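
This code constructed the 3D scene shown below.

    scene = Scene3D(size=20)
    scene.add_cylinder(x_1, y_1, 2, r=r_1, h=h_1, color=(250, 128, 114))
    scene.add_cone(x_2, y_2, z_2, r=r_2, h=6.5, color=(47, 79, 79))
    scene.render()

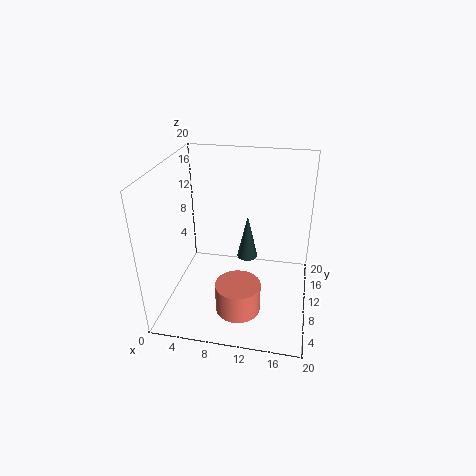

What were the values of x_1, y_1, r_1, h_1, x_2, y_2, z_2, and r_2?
x_1 = 11
y_1 = 5
r_1 = 3
h_1 = 4
x_2 = 11
y_2 = 12
z_2 = 6
r_2 = 1.5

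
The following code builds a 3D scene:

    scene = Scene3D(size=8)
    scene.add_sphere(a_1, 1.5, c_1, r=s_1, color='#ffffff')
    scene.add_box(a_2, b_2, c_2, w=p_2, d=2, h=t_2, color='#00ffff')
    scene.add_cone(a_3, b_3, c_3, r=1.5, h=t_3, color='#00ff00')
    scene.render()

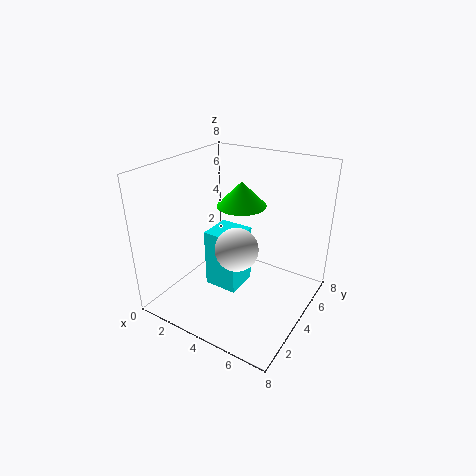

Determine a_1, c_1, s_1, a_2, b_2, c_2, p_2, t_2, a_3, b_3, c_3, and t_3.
a_1 = 5.5; c_1 = 5; s_1 = 1; a_2 = 2; b_2 = 3.5; c_2 = 0.5; p_2 = 2; t_2 = 3.5; a_3 = 3; b_3 = 6; c_3 = 5; t_3 = 1.5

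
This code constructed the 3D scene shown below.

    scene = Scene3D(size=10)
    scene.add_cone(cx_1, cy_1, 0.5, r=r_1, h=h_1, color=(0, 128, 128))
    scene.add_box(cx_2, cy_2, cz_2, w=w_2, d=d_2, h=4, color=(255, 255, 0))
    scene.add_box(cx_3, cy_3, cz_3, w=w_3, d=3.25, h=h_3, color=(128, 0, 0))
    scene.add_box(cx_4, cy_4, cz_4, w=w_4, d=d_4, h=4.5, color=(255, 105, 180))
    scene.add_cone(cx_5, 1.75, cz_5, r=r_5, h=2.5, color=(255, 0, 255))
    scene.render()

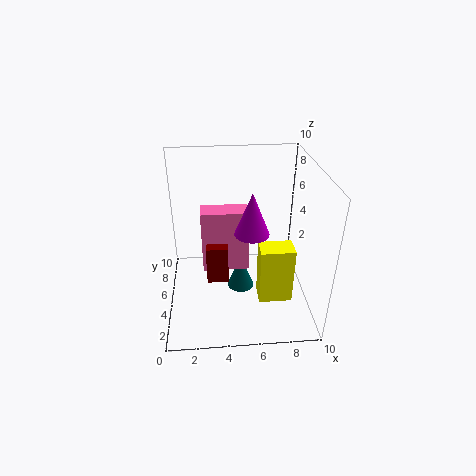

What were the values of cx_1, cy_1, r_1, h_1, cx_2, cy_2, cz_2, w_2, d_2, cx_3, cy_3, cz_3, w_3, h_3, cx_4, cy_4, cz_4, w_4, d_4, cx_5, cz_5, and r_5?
cx_1 = 5.25
cy_1 = 5.5
r_1 = 1
h_1 = 2.5
cx_2 = 6.25
cy_2 = 2.5
cz_2 = 1.25
w_2 = 2.25
d_2 = 1.5
cx_3 = 2.75
cy_3 = 4
cz_3 = 2
w_3 = 1.5
h_3 = 2.75
cx_4 = 2.5
cy_4 = 4.75
cz_4 = 2.5
w_4 = 3.25
d_4 = 1.5
cx_5 = 5.5
cz_5 = 7.25
r_5 = 1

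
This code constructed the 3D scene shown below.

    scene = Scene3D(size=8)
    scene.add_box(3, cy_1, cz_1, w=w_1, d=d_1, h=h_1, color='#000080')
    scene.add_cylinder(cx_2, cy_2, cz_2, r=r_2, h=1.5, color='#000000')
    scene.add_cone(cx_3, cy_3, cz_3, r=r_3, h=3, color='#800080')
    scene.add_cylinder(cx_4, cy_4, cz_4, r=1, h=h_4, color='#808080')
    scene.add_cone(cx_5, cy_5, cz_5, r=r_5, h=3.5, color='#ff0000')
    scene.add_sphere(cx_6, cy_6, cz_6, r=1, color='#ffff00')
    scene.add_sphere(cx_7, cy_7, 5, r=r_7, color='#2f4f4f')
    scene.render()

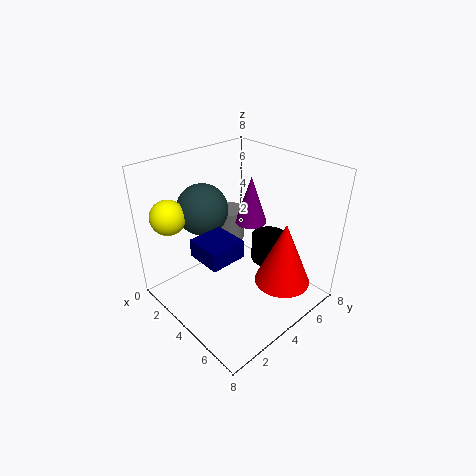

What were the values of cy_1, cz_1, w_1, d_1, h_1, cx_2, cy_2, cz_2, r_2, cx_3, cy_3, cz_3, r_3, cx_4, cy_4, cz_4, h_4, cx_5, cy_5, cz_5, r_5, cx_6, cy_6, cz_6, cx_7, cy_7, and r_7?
cy_1 = 1.5, cz_1 = 3.5, w_1 = 2, d_1 = 2, h_1 = 1, cx_2 = 5, cy_2 = 5.5, cz_2 = 2.5, r_2 = 1, cx_3 = 2.5, cy_3 = 6.5, cz_3 = 3.5, r_3 = 1, cx_4 = 1, cy_4 = 6, cz_4 = 2, h_4 = 2, cx_5 = 6.5, cy_5 = 5, cz_5 = 2, r_5 = 1.5, cx_6 = 1, cy_6 = 1.5, cz_6 = 5, cx_7 = 1.5, cy_7 = 3.5, r_7 = 1.5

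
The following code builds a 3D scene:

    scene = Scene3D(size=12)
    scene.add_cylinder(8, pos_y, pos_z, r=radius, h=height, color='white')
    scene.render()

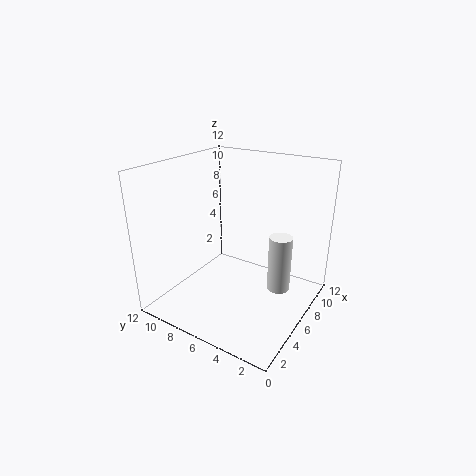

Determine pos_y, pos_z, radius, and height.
pos_y = 3, pos_z = 1, radius = 1, height = 5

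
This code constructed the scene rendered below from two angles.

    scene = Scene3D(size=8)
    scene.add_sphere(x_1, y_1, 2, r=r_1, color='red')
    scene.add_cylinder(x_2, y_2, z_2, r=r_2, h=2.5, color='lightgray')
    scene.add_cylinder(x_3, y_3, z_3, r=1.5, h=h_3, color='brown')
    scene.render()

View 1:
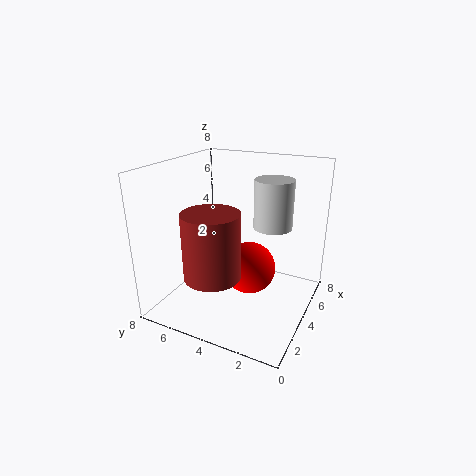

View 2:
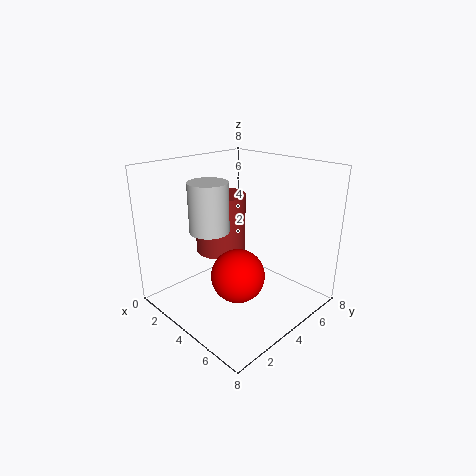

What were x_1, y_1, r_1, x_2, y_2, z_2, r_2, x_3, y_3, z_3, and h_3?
x_1 = 4.5, y_1 = 3.5, r_1 = 1.5, x_2 = 4, y_2 = 2, z_2 = 5, r_2 = 1, x_3 = 2, y_3 = 4.5, z_3 = 2.5, h_3 = 3.5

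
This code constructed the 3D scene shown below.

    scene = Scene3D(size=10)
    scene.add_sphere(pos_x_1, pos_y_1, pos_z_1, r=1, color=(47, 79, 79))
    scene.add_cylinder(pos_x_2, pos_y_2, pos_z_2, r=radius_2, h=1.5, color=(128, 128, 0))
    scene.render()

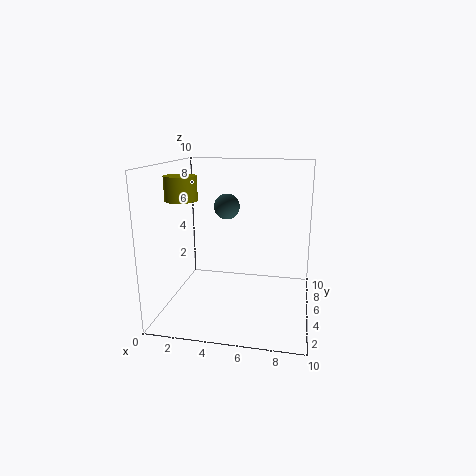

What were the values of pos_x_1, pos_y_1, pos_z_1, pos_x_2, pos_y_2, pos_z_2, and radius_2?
pos_x_1 = 3.5, pos_y_1 = 8, pos_z_1 = 6.5, pos_x_2 = 2, pos_y_2 = 2.5, pos_z_2 = 8, radius_2 = 1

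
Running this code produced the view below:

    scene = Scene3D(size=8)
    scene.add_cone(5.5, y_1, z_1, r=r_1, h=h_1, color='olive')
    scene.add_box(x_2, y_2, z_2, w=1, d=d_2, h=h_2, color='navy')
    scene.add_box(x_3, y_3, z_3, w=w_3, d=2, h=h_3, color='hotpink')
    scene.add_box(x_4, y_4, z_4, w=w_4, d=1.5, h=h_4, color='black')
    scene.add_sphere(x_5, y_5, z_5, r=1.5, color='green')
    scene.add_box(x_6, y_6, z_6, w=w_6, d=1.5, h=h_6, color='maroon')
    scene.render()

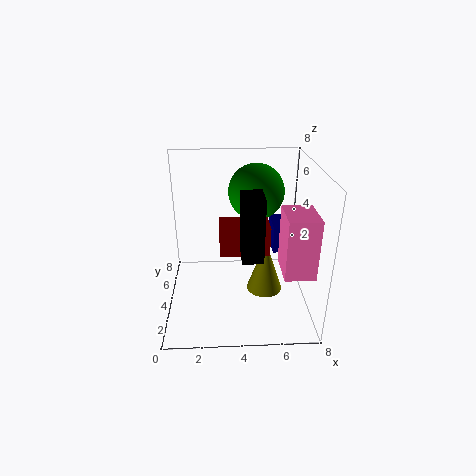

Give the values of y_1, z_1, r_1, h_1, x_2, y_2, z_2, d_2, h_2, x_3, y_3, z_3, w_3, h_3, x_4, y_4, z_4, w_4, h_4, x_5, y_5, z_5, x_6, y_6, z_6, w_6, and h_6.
y_1 = 3.5
z_1 = 1
r_1 = 1
h_1 = 3
x_2 = 6
y_2 = 4
z_2 = 3
d_2 = 2
h_2 = 1.5
x_3 = 6
y_3 = 0.5
z_3 = 3.5
w_3 = 1.5
h_3 = 3
x_4 = 4
y_4 = 0.5
z_4 = 4.5
w_4 = 1
h_4 = 3
x_5 = 5
y_5 = 4.5
z_5 = 6.5
x_6 = 3
y_6 = 2
z_6 = 4
w_6 = 2.5
h_6 = 1.5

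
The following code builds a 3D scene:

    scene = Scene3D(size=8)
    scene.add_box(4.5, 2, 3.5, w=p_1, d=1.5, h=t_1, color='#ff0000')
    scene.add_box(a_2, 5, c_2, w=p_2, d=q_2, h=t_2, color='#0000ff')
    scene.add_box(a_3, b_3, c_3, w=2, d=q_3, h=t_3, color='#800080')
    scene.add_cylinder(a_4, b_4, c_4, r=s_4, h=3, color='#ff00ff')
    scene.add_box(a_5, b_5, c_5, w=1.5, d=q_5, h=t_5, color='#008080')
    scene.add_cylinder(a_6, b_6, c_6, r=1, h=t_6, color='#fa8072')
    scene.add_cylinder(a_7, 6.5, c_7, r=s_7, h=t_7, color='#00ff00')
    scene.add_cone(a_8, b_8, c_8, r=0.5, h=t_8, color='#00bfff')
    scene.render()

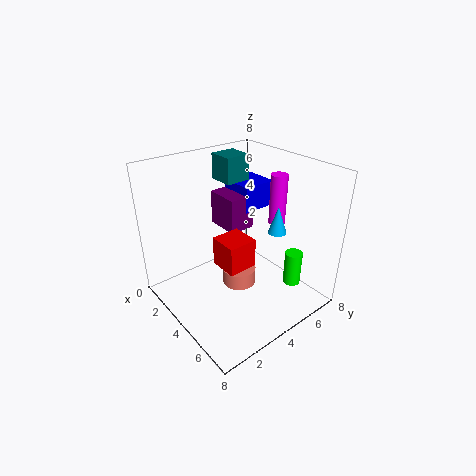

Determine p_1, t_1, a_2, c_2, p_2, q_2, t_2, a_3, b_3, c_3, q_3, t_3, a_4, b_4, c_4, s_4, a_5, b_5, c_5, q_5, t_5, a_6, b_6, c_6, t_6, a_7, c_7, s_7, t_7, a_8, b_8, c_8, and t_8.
p_1 = 1.5; t_1 = 1.5; a_2 = 1.5; c_2 = 5; p_2 = 2; q_2 = 2; t_2 = 1.5; a_3 = 1.5; b_3 = 4; c_3 = 4; q_3 = 1.5; t_3 = 2; a_4 = 4; b_4 = 7; c_4 = 4; s_4 = 0.5; a_5 = 1; b_5 = 4.5; c_5 = 6.5; q_5 = 1.5; t_5 = 1.5; a_6 = 3.5; b_6 = 4.5; c_6 = 0.5; t_6 = 1; a_7 = 6; c_7 = 1; s_7 = 0.5; t_7 = 2; a_8 = 5.5; b_8 = 5.5; c_8 = 4.5; t_8 = 1.5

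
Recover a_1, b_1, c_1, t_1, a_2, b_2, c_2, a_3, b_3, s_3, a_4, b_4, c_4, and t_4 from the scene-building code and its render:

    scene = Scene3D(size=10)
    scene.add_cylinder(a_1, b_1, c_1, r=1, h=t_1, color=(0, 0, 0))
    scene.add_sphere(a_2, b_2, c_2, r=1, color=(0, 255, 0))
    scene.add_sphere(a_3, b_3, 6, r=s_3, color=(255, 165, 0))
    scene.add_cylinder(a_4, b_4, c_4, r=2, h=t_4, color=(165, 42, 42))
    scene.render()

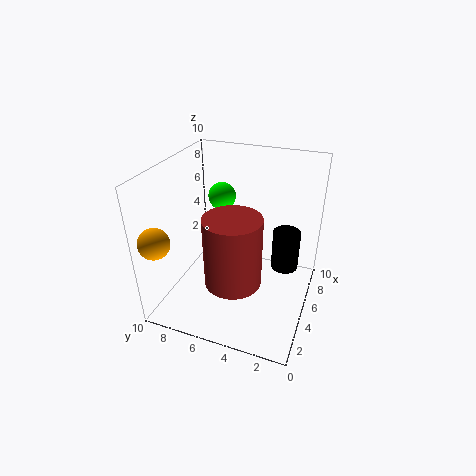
a_1 = 7
b_1 = 2
c_1 = 2
t_1 = 3
a_2 = 7
b_2 = 7
c_2 = 7
a_3 = 1
b_3 = 9
s_3 = 1
a_4 = 4
b_4 = 5
c_4 = 2
t_4 = 5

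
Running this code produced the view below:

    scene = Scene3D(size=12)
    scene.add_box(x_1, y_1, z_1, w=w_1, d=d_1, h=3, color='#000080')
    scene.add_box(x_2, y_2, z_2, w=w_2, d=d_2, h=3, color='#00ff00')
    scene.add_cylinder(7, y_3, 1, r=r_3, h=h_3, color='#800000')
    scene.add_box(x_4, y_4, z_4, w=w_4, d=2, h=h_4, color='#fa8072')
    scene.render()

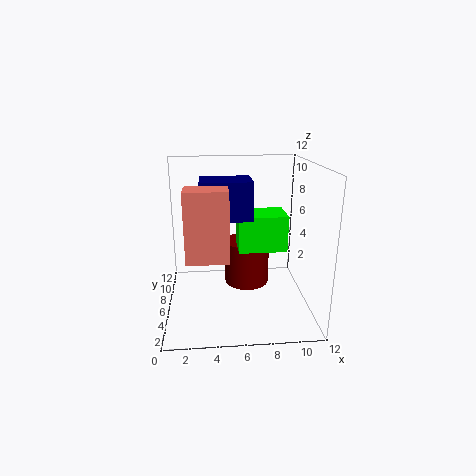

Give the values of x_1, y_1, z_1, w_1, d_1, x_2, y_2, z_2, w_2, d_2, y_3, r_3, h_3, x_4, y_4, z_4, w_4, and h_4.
x_1 = 3; y_1 = 4; z_1 = 8; w_1 = 4; d_1 = 3; x_2 = 6; y_2 = 5; z_2 = 5; w_2 = 4; d_2 = 3; y_3 = 8; r_3 = 2; h_3 = 4; x_4 = 2; y_4 = 1; z_4 = 6; w_4 = 3; h_4 = 5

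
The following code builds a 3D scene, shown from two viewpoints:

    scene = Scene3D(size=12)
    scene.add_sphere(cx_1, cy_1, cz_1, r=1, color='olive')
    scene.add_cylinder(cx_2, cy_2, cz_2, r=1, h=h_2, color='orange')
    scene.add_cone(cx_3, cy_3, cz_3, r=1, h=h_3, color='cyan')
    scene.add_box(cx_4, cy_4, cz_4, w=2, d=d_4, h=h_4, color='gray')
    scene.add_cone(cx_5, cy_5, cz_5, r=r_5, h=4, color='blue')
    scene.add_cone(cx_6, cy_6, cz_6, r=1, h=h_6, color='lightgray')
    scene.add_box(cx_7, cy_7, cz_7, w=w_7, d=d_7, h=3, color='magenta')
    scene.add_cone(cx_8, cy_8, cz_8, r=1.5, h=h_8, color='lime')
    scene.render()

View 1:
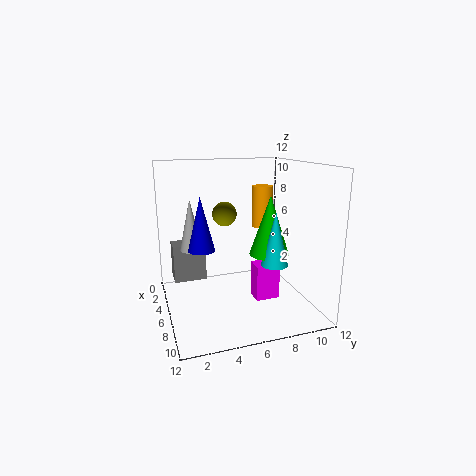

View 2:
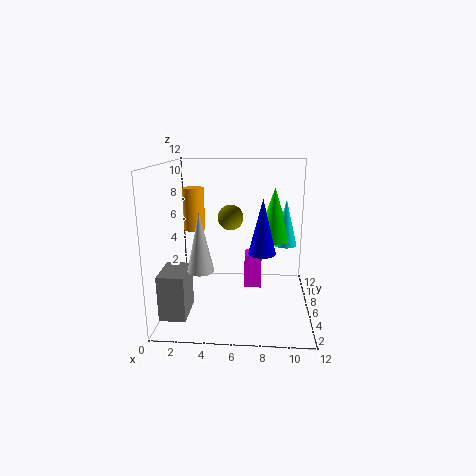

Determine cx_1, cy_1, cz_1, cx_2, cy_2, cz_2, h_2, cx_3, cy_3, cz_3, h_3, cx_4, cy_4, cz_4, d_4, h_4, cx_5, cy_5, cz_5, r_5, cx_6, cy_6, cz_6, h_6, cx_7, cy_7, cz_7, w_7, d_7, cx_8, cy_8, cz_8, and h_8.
cx_1 = 5.5, cy_1 = 5, cz_1 = 8, cx_2 = 1.5, cy_2 = 10, cz_2 = 5.5, h_2 = 4, cx_3 = 10, cy_3 = 7.5, cz_3 = 5, h_3 = 4, cx_4 = 0.5, cy_4 = 1, cz_4 = 1, d_4 = 3, h_4 = 3.5, cx_5 = 8, cy_5 = 2.5, cz_5 = 6, r_5 = 1, cx_6 = 3.5, cy_6 = 2.5, cz_6 = 4.5, h_6 = 4.5, cx_7 = 6.5, cy_7 = 7, cz_7 = 1, w_7 = 1.5, d_7 = 2, cx_8 = 9, cy_8 = 7.5, cz_8 = 5.5, h_8 = 4.5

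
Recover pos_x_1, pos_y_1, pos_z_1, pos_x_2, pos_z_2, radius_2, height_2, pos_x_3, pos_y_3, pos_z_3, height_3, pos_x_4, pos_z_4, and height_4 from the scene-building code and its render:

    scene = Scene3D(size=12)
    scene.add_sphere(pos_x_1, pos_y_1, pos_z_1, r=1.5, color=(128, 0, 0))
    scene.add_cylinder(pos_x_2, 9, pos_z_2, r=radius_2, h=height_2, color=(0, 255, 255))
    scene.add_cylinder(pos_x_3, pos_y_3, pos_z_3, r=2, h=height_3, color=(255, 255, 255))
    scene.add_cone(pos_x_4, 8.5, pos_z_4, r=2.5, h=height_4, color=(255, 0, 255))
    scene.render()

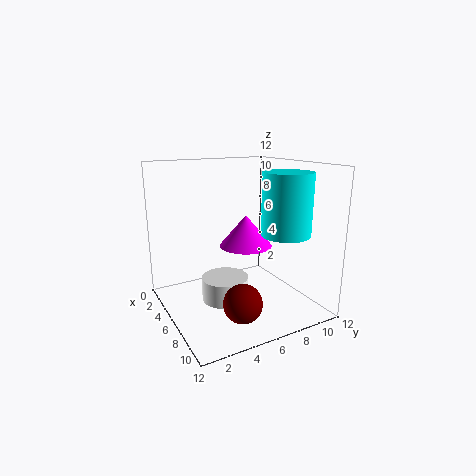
pos_x_1 = 9.5
pos_y_1 = 4.5
pos_z_1 = 2
pos_x_2 = 8.5
pos_z_2 = 6.5
radius_2 = 2
height_2 = 5
pos_x_3 = 5.5
pos_y_3 = 5
pos_z_3 = 0.5
height_3 = 2
pos_x_4 = 3
pos_z_4 = 4
height_4 = 3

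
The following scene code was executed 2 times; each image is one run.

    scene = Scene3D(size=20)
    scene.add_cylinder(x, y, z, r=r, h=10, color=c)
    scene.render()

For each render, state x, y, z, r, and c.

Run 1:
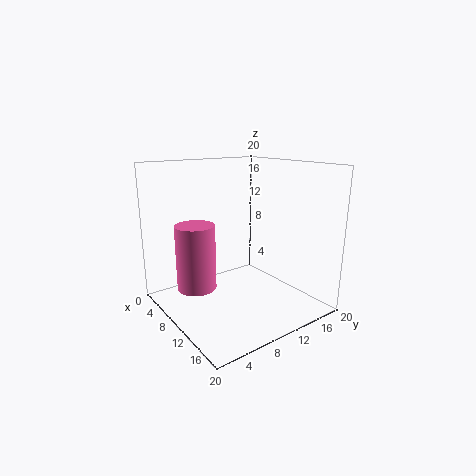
x = 4
y = 6.5
z = 1
r = 3
c = 'hotpink'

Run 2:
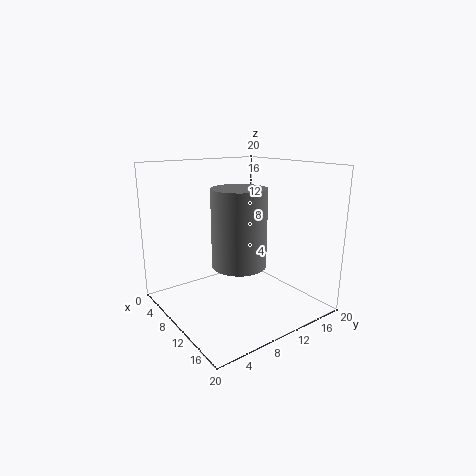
x = 13
y = 8
z = 7.5
r = 3.5
c = 'gray'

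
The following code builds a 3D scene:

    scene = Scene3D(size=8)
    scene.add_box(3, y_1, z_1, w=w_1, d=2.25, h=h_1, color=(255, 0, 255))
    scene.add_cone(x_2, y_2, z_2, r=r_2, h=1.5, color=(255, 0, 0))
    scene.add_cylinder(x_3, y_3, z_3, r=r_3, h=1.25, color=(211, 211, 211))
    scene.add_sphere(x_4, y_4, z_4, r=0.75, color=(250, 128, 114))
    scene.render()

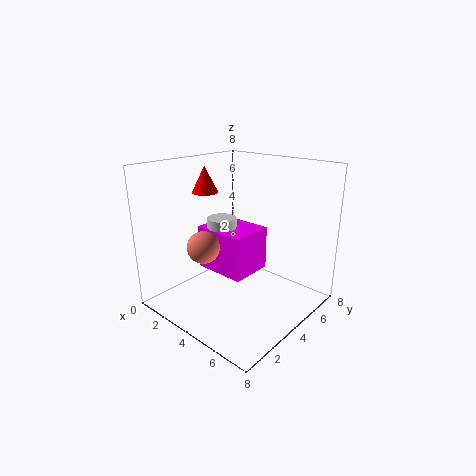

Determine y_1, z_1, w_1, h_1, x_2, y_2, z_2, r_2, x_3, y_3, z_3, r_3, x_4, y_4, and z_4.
y_1 = 2, z_1 = 2.75, w_1 = 2.75, h_1 = 2.25, x_2 = 1.75, y_2 = 3.75, z_2 = 6.25, r_2 = 0.75, x_3 = 4, y_3 = 2.75, z_3 = 4.25, r_3 = 0.75, x_4 = 4.75, y_4 = 0.75, z_4 = 4.75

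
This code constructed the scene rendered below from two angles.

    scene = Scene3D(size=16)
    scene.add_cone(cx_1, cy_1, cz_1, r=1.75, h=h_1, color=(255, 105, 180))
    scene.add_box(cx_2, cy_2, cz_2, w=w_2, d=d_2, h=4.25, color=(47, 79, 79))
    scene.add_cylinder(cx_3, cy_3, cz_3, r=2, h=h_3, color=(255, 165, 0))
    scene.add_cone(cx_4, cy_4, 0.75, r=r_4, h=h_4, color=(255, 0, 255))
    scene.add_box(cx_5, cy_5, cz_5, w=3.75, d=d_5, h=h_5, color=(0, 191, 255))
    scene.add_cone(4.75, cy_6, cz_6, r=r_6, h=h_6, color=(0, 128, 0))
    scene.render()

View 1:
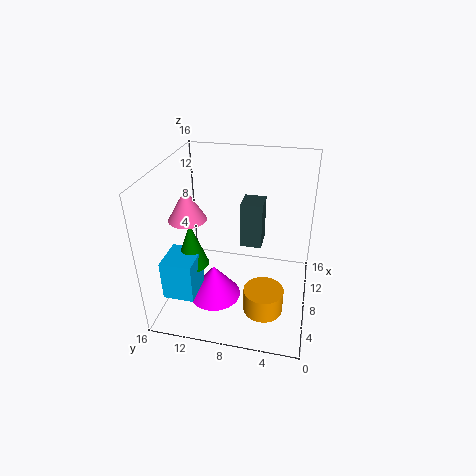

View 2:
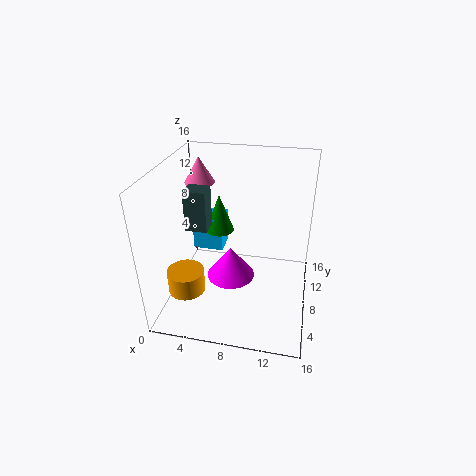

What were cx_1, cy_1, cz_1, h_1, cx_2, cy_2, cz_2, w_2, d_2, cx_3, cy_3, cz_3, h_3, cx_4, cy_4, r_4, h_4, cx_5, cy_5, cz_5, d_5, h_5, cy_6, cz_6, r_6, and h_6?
cx_1 = 2.75; cy_1 = 11.5; cz_1 = 12.75; h_1 = 3; cx_2 = 3.25; cy_2 = 4.75; cz_2 = 10.25; w_2 = 2.25; d_2 = 2; cx_3 = 3; cy_3 = 4.25; cz_3 = 3; h_3 = 2.5; cx_4 = 6.5; cy_4 = 10.5; r_4 = 3; h_4 = 4; cx_5 = 1.5; cy_5 = 11.25; cz_5 = 3.75; d_5 = 3.25; h_5 = 4.25; cy_6 = 12.25; cz_6 = 6.25; r_6 = 1.75; h_6 = 4.75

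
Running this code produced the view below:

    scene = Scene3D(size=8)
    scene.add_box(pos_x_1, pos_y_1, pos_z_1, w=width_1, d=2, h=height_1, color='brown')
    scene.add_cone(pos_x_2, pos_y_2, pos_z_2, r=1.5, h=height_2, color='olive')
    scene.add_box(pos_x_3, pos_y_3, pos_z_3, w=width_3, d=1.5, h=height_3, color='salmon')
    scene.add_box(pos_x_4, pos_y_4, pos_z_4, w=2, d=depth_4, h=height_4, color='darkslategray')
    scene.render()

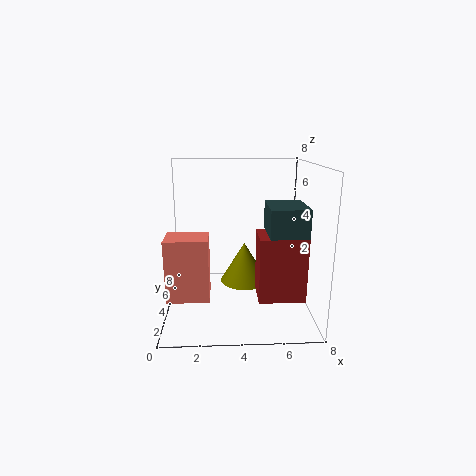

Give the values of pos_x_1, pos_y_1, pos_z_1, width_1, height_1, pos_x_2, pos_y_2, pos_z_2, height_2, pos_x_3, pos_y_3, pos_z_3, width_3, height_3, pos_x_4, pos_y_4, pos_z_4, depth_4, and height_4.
pos_x_1 = 5, pos_y_1 = 2, pos_z_1 = 1, width_1 = 2.5, height_1 = 3.5, pos_x_2 = 4.5, pos_y_2 = 6, pos_z_2 = 0.5, height_2 = 2.5, pos_x_3 = 0.5, pos_y_3 = 0.5, pos_z_3 = 2, width_3 = 2, height_3 = 3, pos_x_4 = 5.5, pos_y_4 = 2, pos_z_4 = 4.5, depth_4 = 2.5, height_4 = 1.5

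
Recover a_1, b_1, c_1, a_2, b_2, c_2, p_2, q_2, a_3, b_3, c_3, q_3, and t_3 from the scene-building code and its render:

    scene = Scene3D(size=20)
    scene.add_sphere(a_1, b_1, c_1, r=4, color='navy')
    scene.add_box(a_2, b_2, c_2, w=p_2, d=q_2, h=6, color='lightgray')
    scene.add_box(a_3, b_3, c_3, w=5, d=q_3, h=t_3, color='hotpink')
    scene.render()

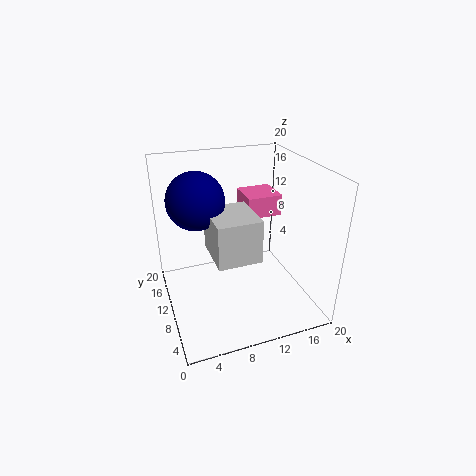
a_1 = 5, b_1 = 13, c_1 = 15, a_2 = 6, b_2 = 6, c_2 = 8, p_2 = 6, q_2 = 7, a_3 = 12, b_3 = 11, c_3 = 12, q_3 = 5, t_3 = 3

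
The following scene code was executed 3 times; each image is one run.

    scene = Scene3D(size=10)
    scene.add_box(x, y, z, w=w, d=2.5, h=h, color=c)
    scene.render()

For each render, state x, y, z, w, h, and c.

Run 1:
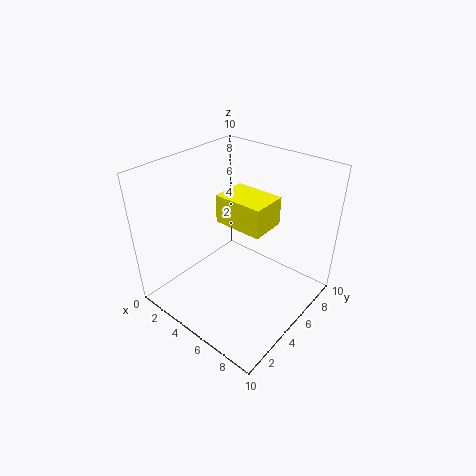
x = 3.5
y = 4.5
z = 6
w = 3.5
h = 2
c = 'yellow'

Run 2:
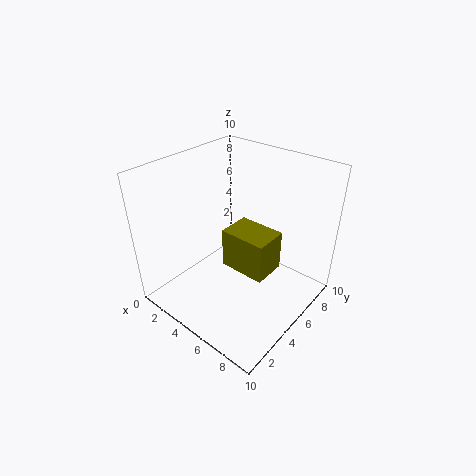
x = 3.5
y = 5
z = 2
w = 3.5
h = 3
c = 'olive'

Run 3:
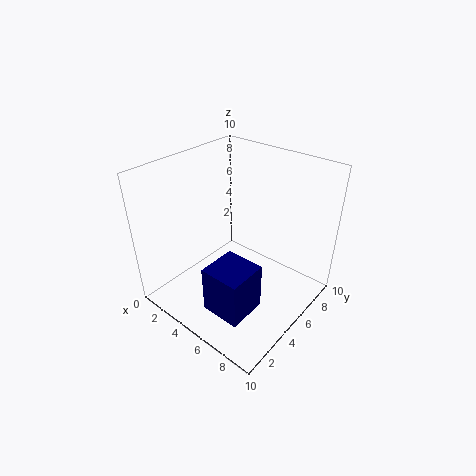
x = 6
y = 0.5
z = 2.5
w = 2.5
h = 3
c = 'navy'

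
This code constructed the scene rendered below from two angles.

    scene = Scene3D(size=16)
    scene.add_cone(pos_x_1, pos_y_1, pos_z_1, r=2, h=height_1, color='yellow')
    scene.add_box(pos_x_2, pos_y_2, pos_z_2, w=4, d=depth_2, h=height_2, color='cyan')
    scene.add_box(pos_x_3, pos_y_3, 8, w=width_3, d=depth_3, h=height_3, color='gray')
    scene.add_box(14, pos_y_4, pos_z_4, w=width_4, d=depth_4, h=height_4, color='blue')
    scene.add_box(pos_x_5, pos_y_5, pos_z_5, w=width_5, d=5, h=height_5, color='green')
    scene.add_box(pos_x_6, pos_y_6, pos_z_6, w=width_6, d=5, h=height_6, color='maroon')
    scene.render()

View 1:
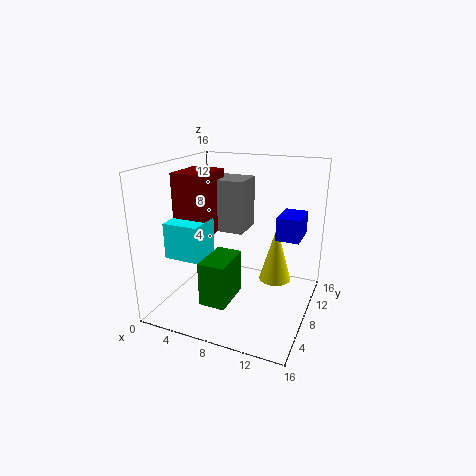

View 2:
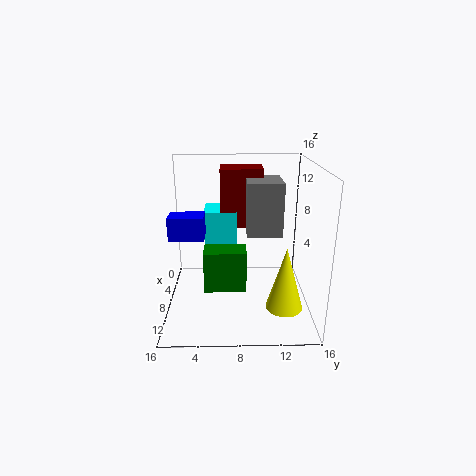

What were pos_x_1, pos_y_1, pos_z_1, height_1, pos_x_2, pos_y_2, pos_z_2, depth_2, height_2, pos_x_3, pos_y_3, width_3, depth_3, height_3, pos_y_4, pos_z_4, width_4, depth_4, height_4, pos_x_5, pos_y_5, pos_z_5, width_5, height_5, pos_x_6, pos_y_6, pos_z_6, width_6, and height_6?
pos_x_1 = 11; pos_y_1 = 13; pos_z_1 = 1; height_1 = 7; pos_x_2 = 1; pos_y_2 = 4; pos_z_2 = 6; depth_2 = 4; height_2 = 4; pos_x_3 = 3; pos_y_3 = 9; width_3 = 5; depth_3 = 4; height_3 = 6; pos_y_4 = 2; pos_z_4 = 11; width_4 = 2; depth_4 = 3; height_4 = 2; pos_x_5 = 5; pos_y_5 = 4; pos_z_5 = 1; width_5 = 3; height_5 = 5; pos_x_6 = 1; pos_y_6 = 6; pos_z_6 = 8; width_6 = 4; height_6 = 7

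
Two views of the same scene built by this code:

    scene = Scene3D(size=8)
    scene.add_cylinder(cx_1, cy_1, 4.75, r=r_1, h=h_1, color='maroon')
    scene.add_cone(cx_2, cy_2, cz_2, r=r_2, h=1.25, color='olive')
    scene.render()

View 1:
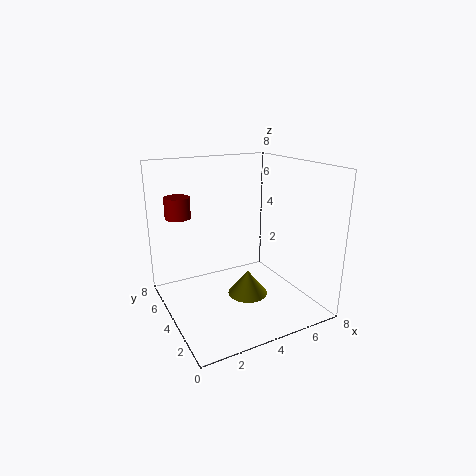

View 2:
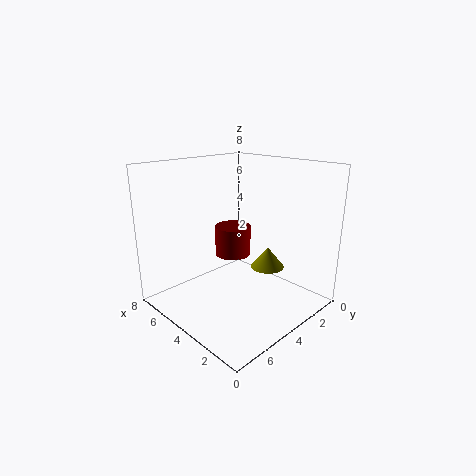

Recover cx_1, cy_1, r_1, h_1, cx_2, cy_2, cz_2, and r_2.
cx_1 = 1.5, cy_1 = 6.75, r_1 = 0.75, h_1 = 1.25, cx_2 = 3.5, cy_2 = 2, cz_2 = 1.75, r_2 = 1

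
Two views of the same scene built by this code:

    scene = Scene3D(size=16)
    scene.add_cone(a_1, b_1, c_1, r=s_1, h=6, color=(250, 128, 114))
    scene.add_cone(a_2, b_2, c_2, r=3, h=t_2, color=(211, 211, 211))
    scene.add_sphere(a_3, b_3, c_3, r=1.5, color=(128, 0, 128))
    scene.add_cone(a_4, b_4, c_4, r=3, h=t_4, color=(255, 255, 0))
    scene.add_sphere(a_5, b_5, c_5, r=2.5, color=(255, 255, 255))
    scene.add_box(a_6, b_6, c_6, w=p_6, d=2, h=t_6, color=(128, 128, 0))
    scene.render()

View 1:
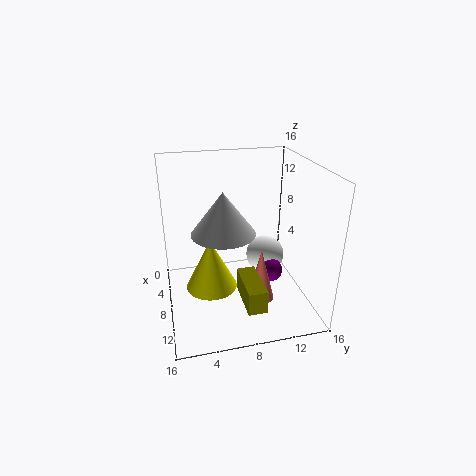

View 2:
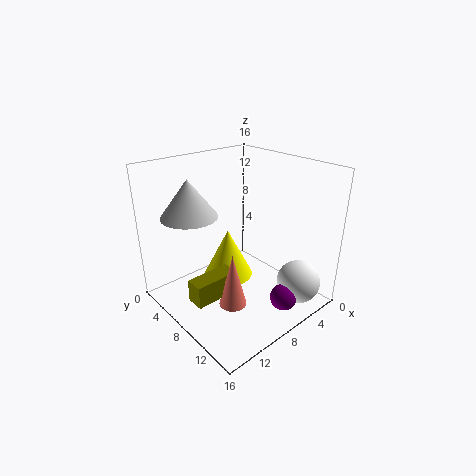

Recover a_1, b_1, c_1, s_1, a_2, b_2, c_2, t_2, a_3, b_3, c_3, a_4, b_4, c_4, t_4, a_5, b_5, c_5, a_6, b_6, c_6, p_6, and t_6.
a_1 = 10.5, b_1 = 10, c_1 = 1.5, s_1 = 1.5, a_2 = 12.5, b_2 = 5.5, c_2 = 11, t_2 = 4, a_3 = 5.5, b_3 = 13, c_3 = 1.5, a_4 = 7, b_4 = 5, c_4 = 1.5, t_4 = 6, a_5 = 3, b_5 = 13, c_5 = 2.5, a_6 = 9.5, b_6 = 7.5, c_6 = 2.5, p_6 = 5, t_6 = 2.5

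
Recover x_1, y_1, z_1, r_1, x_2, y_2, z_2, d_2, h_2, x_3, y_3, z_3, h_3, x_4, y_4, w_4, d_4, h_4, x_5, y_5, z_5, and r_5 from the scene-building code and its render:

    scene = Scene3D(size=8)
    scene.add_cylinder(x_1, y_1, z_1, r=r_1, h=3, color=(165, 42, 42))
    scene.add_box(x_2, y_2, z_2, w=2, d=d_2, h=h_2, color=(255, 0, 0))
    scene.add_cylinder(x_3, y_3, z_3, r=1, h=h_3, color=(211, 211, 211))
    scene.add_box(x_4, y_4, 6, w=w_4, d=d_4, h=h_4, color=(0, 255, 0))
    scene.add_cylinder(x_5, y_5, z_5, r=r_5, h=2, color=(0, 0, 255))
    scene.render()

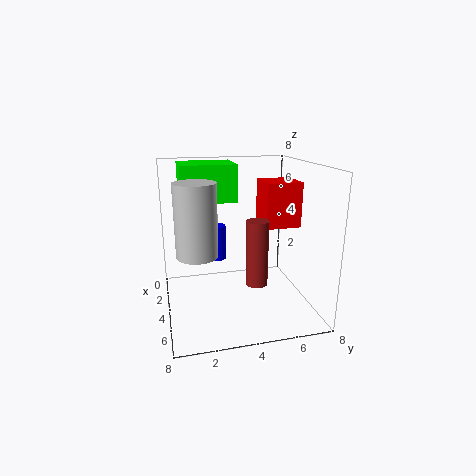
x_1 = 7.5, y_1 = 4, z_1 = 3, r_1 = 0.5, x_2 = 2.5, y_2 = 5.5, z_2 = 4.5, d_2 = 2, h_2 = 2.5, x_3 = 6, y_3 = 1.5, z_3 = 4, h_3 = 3.5, x_4 = 1.5, y_4 = 1, w_4 = 2.5, d_4 = 3, h_4 = 2, x_5 = 3, y_5 = 3, z_5 = 2.5, r_5 = 0.5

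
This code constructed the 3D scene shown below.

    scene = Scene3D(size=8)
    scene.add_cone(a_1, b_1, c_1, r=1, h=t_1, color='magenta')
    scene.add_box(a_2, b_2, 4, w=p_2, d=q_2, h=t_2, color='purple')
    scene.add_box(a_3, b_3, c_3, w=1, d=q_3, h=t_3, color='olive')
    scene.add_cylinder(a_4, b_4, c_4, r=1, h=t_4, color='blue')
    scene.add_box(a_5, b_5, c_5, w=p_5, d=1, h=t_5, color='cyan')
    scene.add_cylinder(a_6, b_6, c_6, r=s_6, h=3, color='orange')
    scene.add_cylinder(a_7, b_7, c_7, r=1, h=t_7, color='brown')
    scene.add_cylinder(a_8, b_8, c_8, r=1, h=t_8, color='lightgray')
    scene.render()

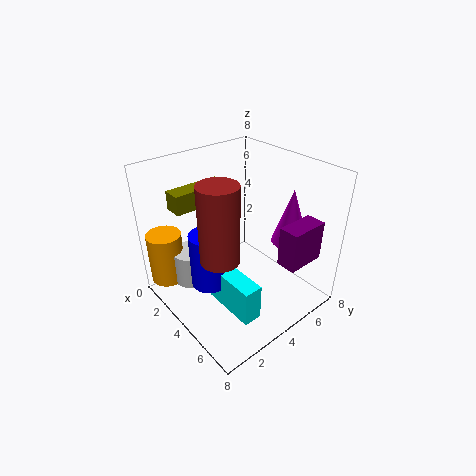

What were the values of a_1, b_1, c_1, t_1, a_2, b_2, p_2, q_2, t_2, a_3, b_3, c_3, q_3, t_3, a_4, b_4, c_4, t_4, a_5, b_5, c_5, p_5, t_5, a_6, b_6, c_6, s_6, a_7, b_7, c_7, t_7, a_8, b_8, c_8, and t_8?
a_1 = 6
b_1 = 6
c_1 = 4
t_1 = 3
a_2 = 7
b_2 = 4
p_2 = 1
q_2 = 2
t_2 = 2
a_3 = 2
b_3 = 1
c_3 = 6
q_3 = 3
t_3 = 1
a_4 = 4
b_4 = 2
c_4 = 2
t_4 = 3
a_5 = 4
b_5 = 2
c_5 = 1
p_5 = 3
t_5 = 2
a_6 = 1
b_6 = 1
c_6 = 1
s_6 = 1
a_7 = 5
b_7 = 2
c_7 = 4
t_7 = 4
a_8 = 2
b_8 = 2
c_8 = 1
t_8 = 2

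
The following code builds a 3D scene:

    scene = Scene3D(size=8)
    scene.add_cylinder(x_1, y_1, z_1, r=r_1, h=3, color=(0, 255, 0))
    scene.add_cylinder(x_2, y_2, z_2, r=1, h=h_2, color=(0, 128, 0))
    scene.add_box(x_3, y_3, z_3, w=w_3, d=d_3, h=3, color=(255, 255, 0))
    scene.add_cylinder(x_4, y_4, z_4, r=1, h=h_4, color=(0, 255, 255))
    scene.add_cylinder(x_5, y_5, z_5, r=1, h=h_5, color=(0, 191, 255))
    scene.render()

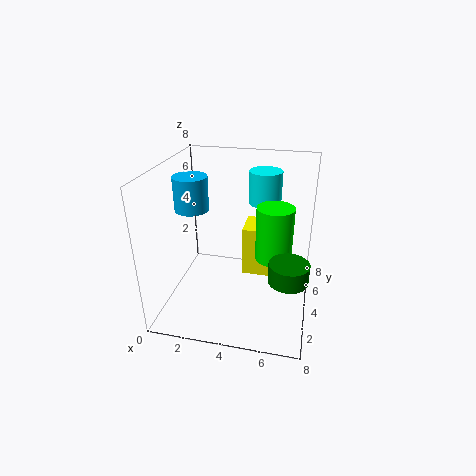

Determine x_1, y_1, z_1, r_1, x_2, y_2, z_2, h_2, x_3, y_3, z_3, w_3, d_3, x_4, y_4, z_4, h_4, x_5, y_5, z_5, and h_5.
x_1 = 6
y_1 = 4
z_1 = 3
r_1 = 1
x_2 = 7
y_2 = 2
z_2 = 3
h_2 = 1
x_3 = 4
y_3 = 5
z_3 = 1
w_3 = 2
d_3 = 2
x_4 = 5
y_4 = 7
z_4 = 5
h_4 = 2
x_5 = 1
y_5 = 5
z_5 = 5
h_5 = 2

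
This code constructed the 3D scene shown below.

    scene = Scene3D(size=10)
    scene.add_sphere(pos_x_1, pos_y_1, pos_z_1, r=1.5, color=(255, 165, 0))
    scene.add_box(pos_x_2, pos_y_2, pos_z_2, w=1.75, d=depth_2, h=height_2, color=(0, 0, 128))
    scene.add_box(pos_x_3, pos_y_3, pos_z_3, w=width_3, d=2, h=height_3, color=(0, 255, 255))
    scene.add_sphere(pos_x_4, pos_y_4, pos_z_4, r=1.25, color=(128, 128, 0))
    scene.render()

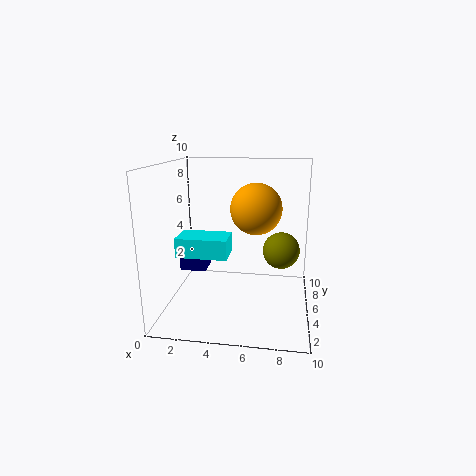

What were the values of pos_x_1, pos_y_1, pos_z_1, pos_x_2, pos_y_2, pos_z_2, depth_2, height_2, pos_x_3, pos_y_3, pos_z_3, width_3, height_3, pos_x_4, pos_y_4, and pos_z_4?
pos_x_1 = 6.5; pos_y_1 = 2.25; pos_z_1 = 7.75; pos_x_2 = 1.25; pos_y_2 = 3.5; pos_z_2 = 3; depth_2 = 1.5; height_2 = 1.5; pos_x_3 = 1.5; pos_y_3 = 2; pos_z_3 = 4.5; width_3 = 3.25; height_3 = 1.25; pos_x_4 = 8; pos_y_4 = 5; pos_z_4 = 4.25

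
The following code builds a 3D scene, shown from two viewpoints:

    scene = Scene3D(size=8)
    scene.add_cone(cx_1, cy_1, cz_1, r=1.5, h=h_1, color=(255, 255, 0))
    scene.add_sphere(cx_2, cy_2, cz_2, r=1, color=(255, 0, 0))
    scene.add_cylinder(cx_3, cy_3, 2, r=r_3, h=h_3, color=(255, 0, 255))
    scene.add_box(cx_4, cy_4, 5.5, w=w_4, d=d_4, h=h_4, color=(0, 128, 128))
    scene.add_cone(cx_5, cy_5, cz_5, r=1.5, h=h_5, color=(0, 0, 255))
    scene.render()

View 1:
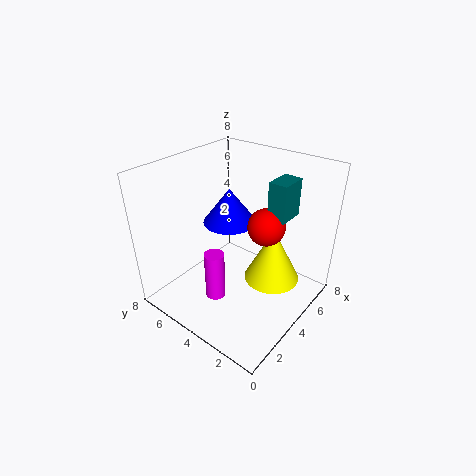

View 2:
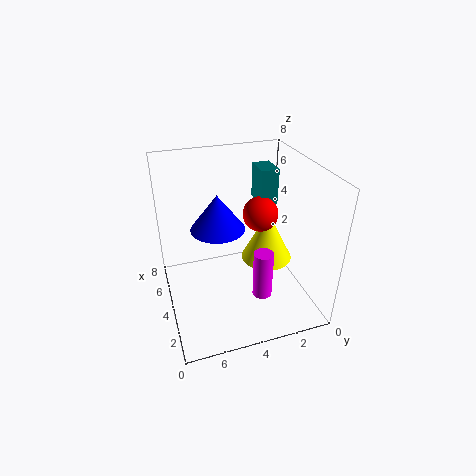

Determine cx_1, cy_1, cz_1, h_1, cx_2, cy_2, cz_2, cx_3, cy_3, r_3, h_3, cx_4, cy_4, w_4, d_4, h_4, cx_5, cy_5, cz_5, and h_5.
cx_1 = 4.5; cy_1 = 2; cz_1 = 2; h_1 = 3; cx_2 = 4.5; cy_2 = 2.5; cz_2 = 5; cx_3 = 1.5; cy_3 = 3.5; r_3 = 0.5; h_3 = 2.5; cx_4 = 4.5; cy_4 = 1.5; w_4 = 1.5; d_4 = 1; h_4 = 2; cx_5 = 4.5; cy_5 = 5; cz_5 = 4.5; h_5 = 2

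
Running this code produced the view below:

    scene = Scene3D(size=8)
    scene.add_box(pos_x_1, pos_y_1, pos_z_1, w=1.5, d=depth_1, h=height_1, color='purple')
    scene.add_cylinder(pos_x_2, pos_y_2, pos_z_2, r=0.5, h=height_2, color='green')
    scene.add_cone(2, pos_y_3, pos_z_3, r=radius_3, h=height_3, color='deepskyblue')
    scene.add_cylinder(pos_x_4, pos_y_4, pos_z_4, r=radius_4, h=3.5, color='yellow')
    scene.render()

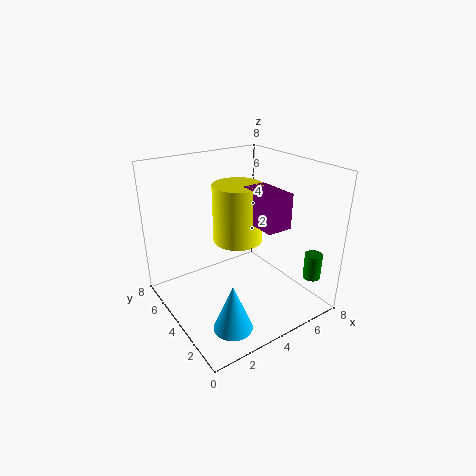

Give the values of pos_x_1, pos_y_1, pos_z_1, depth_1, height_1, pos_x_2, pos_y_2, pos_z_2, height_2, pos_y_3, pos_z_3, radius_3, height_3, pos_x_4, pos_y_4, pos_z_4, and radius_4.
pos_x_1 = 5
pos_y_1 = 2.5
pos_z_1 = 4.5
depth_1 = 2.5
height_1 = 2
pos_x_2 = 7.5
pos_y_2 = 1.5
pos_z_2 = 1.5
height_2 = 1.5
pos_y_3 = 1.5
pos_z_3 = 0.5
radius_3 = 1
height_3 = 2.5
pos_x_4 = 5
pos_y_4 = 5.5
pos_z_4 = 3
radius_4 = 1.5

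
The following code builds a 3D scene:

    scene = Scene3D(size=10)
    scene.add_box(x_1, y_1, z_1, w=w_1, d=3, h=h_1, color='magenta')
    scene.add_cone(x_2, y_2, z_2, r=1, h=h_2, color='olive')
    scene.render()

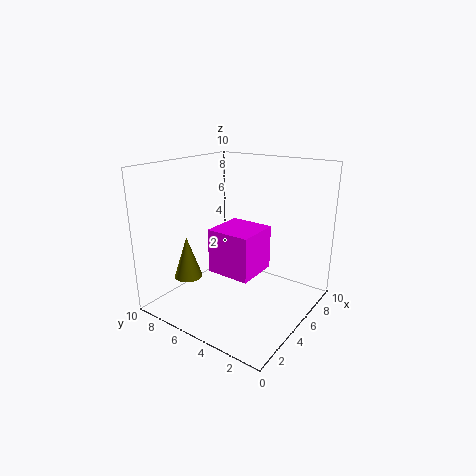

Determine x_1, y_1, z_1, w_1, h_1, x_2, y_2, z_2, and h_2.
x_1 = 3; y_1 = 3; z_1 = 3; w_1 = 3; h_1 = 3; x_2 = 3; y_2 = 8; z_2 = 2; h_2 = 3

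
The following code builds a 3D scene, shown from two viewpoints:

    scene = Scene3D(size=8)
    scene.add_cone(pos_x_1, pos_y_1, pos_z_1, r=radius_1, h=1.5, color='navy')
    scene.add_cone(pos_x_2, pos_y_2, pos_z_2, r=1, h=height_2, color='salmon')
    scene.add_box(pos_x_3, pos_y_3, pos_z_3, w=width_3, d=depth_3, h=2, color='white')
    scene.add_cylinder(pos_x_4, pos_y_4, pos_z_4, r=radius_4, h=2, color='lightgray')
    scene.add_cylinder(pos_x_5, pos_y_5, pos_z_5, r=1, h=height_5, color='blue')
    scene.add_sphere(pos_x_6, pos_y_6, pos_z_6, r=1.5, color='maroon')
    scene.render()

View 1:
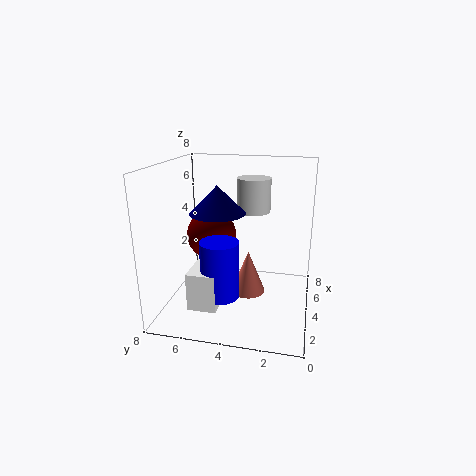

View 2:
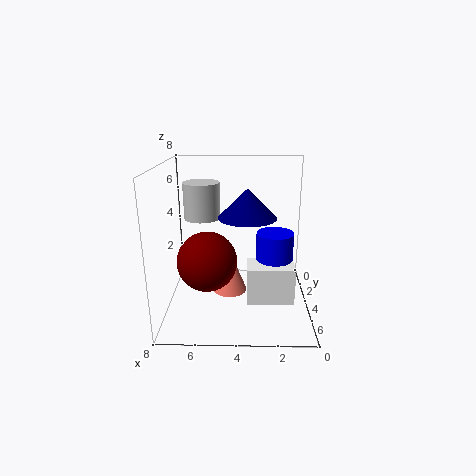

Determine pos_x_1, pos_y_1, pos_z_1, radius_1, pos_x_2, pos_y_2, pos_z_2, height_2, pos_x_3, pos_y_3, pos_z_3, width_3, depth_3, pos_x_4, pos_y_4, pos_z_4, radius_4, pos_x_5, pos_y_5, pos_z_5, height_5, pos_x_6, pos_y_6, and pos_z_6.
pos_x_1 = 3.5
pos_y_1 = 5
pos_z_1 = 5.5
radius_1 = 1.5
pos_x_2 = 4.5
pos_y_2 = 3.5
pos_z_2 = 0.5
height_2 = 2.5
pos_x_3 = 1
pos_y_3 = 4.5
pos_z_3 = 1
width_3 = 2.5
depth_3 = 1.5
pos_x_4 = 6
pos_y_4 = 3.5
pos_z_4 = 5
radius_4 = 1
pos_x_5 = 2
pos_y_5 = 4.5
pos_z_5 = 1.5
height_5 = 3
pos_x_6 = 5.5
pos_y_6 = 6
pos_z_6 = 3.5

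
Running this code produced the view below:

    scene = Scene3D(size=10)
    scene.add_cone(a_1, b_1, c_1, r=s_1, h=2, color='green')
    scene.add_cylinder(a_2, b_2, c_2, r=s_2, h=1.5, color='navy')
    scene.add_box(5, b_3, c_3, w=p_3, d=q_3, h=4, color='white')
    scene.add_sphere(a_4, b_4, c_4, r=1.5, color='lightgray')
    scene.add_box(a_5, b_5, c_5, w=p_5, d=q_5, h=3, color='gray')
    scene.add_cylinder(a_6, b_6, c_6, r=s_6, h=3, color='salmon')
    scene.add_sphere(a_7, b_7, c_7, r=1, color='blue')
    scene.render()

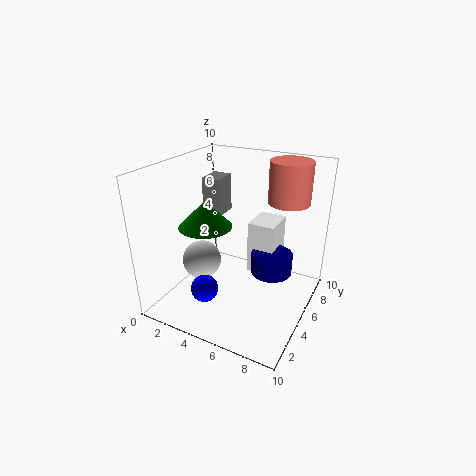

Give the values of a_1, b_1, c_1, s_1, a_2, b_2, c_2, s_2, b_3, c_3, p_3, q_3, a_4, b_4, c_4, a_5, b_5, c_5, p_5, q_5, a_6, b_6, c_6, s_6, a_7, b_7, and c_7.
a_1 = 2; b_1 = 5.5; c_1 = 5; s_1 = 2; a_2 = 7; b_2 = 6.5; c_2 = 2; s_2 = 1.5; b_3 = 6.5; c_3 = 1.5; p_3 = 2; q_3 = 2.5; a_4 = 1.5; b_4 = 5.5; c_4 = 2; a_5 = 0.5; b_5 = 7.5; c_5 = 5; p_5 = 1.5; q_5 = 2; a_6 = 7.5; b_6 = 8; c_6 = 7; s_6 = 1.5; a_7 = 3; b_7 = 3.5; c_7 = 1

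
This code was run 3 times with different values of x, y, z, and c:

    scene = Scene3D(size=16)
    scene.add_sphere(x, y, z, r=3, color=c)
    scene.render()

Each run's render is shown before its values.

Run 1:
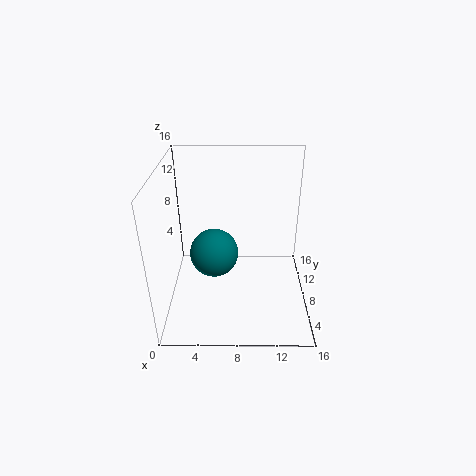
x = 5
y = 11
z = 4
c = 'teal'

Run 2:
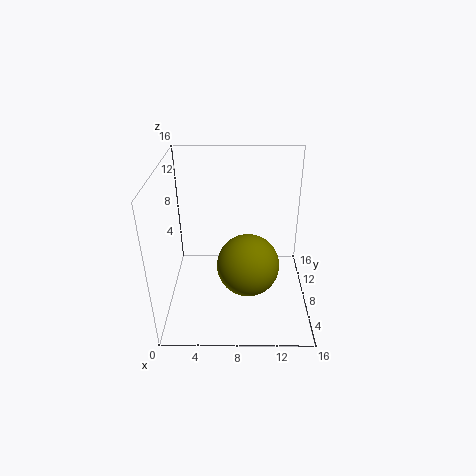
x = 9
y = 3
z = 8
c = 'olive'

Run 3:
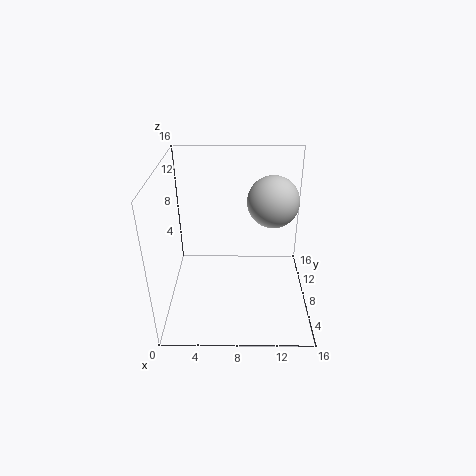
x = 12
y = 11
z = 11
c = 'lightgray'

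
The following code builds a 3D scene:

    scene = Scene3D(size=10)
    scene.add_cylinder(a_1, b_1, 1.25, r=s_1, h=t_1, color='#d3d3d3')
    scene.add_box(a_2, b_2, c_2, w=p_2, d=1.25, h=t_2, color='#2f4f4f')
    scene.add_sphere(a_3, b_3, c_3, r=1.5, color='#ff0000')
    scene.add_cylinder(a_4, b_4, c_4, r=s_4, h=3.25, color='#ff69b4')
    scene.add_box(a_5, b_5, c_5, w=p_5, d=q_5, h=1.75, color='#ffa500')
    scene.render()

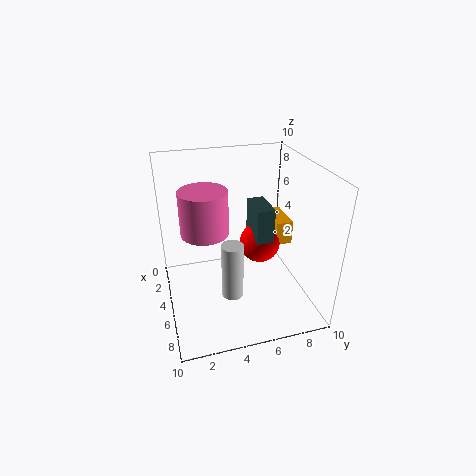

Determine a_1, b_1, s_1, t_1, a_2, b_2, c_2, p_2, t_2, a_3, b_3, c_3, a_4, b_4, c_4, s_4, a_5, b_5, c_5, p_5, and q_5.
a_1 = 6.25
b_1 = 4.25
s_1 = 0.75
t_1 = 4
a_2 = 3
b_2 = 6.25
c_2 = 4.5
p_2 = 2.5
t_2 = 2.5
a_3 = 4
b_3 = 7
c_3 = 3.75
a_4 = 3.25
b_4 = 3
c_4 = 4.75
s_4 = 1.75
a_5 = 2
b_5 = 8
c_5 = 3.75
p_5 = 2.75
q_5 = 1.25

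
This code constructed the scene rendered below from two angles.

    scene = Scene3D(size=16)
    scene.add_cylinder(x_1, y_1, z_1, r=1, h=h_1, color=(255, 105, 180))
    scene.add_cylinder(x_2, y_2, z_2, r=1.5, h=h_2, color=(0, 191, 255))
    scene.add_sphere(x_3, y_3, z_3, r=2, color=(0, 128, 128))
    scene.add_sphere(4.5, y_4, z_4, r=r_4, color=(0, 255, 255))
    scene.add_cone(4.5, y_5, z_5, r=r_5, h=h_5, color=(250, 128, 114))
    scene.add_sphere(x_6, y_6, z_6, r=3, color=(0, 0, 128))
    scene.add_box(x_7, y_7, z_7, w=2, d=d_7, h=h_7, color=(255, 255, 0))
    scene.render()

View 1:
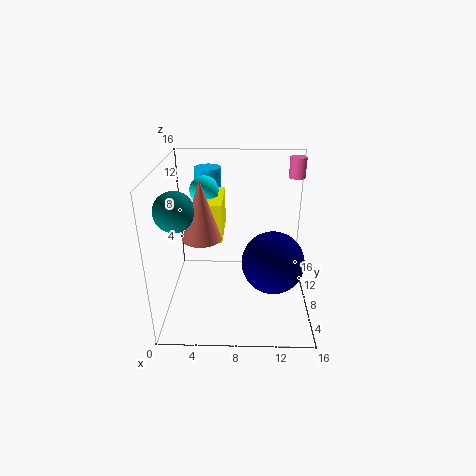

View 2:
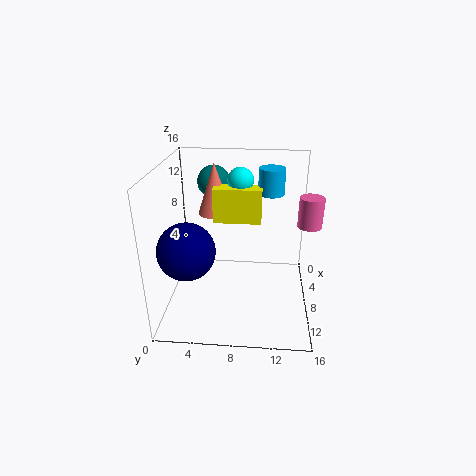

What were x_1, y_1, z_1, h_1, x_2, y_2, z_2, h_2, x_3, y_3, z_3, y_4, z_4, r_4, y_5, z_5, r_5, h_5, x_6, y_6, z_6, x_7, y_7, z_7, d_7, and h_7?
x_1 = 15; y_1 = 14.5; z_1 = 13; h_1 = 2.5; x_2 = 4.5; y_2 = 11.5; z_2 = 12; h_2 = 3; x_3 = 2; y_3 = 4.5; z_3 = 12.5; y_4 = 8; z_4 = 13.5; r_4 = 1.5; y_5 = 5; z_5 = 9.5; r_5 = 2; h_5 = 6; x_6 = 11.5; y_6 = 3; z_6 = 8; x_7 = 4.5; y_7 = 5; z_7 = 9; d_7 = 5.5; h_7 = 4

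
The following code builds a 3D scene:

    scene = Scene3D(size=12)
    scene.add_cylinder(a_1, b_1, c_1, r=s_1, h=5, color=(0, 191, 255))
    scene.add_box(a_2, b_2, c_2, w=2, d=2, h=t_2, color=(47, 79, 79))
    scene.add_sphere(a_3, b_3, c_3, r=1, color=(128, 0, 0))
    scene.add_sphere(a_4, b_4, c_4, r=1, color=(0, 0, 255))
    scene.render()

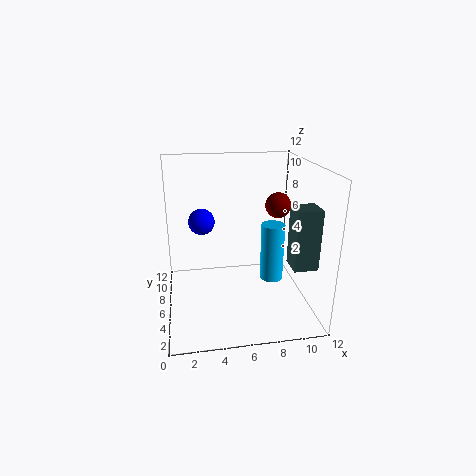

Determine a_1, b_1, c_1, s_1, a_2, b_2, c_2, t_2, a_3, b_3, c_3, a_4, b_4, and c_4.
a_1 = 9
b_1 = 6
c_1 = 2
s_1 = 1
a_2 = 10
b_2 = 3
c_2 = 4
t_2 = 5
a_3 = 9
b_3 = 5
c_3 = 9
a_4 = 3
b_4 = 5
c_4 = 8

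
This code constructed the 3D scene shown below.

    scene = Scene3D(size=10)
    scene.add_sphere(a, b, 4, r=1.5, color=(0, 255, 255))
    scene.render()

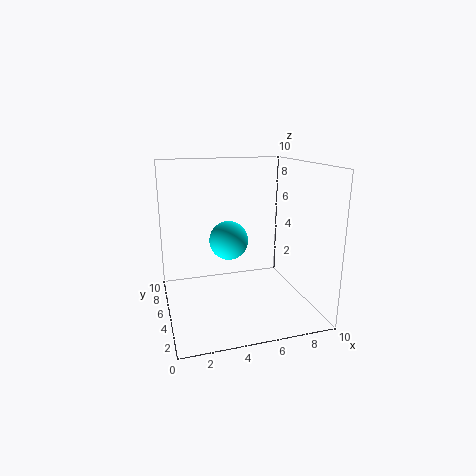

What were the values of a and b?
a = 5; b = 7.5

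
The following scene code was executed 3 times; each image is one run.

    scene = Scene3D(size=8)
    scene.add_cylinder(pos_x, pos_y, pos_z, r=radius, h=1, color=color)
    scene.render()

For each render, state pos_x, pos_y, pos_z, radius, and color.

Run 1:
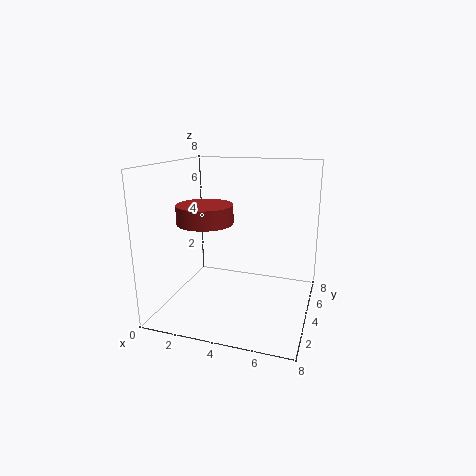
pos_x = 2.5; pos_y = 3; pos_z = 5; radius = 1.5; color = 'brown'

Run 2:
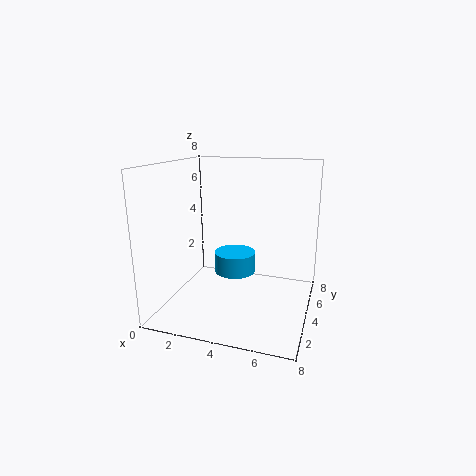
pos_x = 4.5; pos_y = 2; pos_z = 3; radius = 1; color = 'deepskyblue'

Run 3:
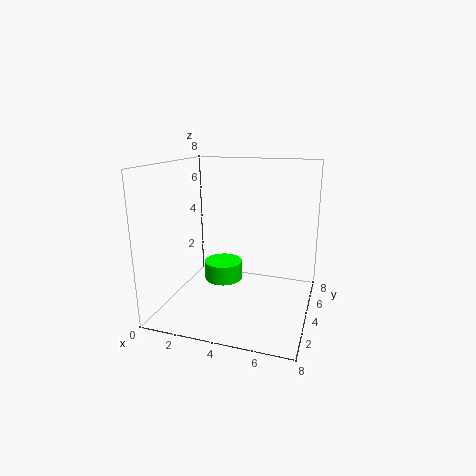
pos_x = 3.5; pos_y = 3; pos_z = 2; radius = 1; color = 'lime'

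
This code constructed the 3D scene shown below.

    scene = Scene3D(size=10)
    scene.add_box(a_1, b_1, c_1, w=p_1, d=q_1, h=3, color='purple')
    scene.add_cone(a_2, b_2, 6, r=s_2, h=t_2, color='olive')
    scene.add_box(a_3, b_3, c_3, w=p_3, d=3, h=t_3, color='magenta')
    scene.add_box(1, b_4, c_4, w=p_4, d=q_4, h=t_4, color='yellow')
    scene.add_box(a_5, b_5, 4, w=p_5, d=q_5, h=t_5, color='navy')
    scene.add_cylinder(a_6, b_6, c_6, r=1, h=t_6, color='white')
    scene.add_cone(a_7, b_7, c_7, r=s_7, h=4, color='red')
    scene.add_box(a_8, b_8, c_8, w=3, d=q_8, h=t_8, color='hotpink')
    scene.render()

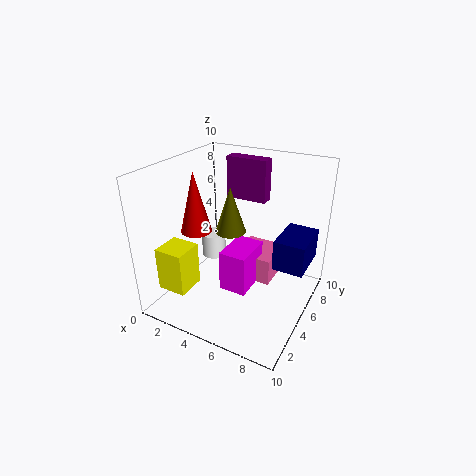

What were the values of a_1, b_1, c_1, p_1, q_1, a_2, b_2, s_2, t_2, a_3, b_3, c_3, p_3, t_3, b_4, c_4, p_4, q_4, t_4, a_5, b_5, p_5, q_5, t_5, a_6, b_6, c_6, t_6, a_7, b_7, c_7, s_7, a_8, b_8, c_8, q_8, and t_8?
a_1 = 3; b_1 = 7; c_1 = 7; p_1 = 3; q_1 = 1; a_2 = 5; b_2 = 4; s_2 = 1; t_2 = 3; a_3 = 4; b_3 = 4; c_3 = 1; p_3 = 2; t_3 = 3; b_4 = 1; c_4 = 2; p_4 = 2; q_4 = 2; t_4 = 3; a_5 = 8; b_5 = 4; p_5 = 2; q_5 = 3; t_5 = 2; a_6 = 1; b_6 = 8; c_6 = 1; t_6 = 2; a_7 = 3; b_7 = 3; c_7 = 6; s_7 = 1; a_8 = 4; b_8 = 6; c_8 = 1; q_8 = 3; t_8 = 2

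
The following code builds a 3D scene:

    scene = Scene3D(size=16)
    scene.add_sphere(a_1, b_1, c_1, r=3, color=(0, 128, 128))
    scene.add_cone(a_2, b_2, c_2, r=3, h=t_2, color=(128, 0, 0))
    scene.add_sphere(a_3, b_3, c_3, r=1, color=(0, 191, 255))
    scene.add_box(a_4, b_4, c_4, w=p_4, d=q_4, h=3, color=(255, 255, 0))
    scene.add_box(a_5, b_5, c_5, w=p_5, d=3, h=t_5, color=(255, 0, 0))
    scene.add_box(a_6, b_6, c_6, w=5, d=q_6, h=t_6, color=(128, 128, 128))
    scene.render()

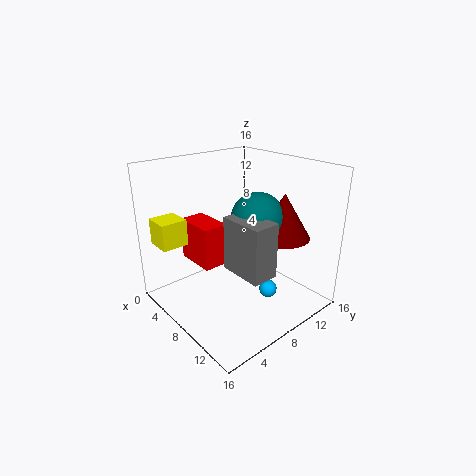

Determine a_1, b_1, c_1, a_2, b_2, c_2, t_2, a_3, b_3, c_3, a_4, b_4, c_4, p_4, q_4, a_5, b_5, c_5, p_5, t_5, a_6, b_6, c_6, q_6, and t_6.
a_1 = 9, b_1 = 10, c_1 = 10, a_2 = 11, b_2 = 12, c_2 = 8, t_2 = 5, a_3 = 11, b_3 = 10, c_3 = 2, a_4 = 1, b_4 = 1, c_4 = 7, p_4 = 3, q_4 = 3, a_5 = 1, b_5 = 5, c_5 = 4, p_5 = 5, t_5 = 5, a_6 = 8, b_6 = 6, c_6 = 5, q_6 = 3, t_6 = 6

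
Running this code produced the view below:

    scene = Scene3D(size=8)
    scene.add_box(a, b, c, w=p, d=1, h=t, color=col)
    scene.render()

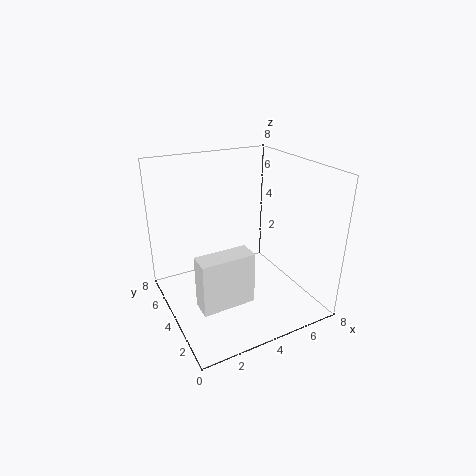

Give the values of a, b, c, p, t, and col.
a = 0.5
b = 0.5
c = 2.5
p = 2.5
t = 2.5
col = 'white'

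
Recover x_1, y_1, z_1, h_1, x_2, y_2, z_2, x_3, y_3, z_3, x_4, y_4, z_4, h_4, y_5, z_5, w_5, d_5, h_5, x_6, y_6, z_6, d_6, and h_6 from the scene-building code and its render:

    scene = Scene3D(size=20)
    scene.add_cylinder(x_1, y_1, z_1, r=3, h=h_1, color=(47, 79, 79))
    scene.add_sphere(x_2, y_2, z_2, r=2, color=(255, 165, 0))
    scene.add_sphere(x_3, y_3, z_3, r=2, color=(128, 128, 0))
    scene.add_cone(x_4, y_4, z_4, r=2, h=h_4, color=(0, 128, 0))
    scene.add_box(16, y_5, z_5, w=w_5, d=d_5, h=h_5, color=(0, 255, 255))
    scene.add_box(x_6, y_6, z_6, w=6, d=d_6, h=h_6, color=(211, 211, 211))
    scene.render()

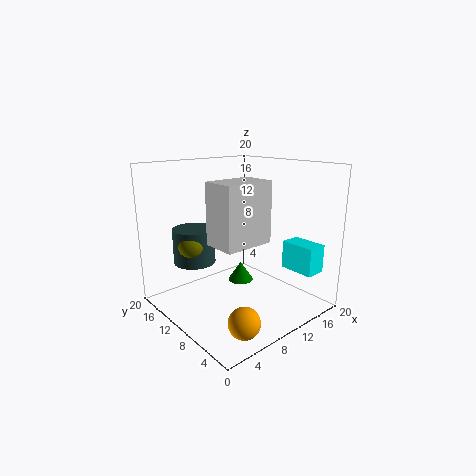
x_1 = 6; y_1 = 15; z_1 = 6; h_1 = 5; x_2 = 5; y_2 = 3; z_2 = 2; x_3 = 5; y_3 = 14; z_3 = 9; x_4 = 14; y_4 = 14; z_4 = 1; h_4 = 3; y_5 = 2; z_5 = 5; w_5 = 3; d_5 = 5; h_5 = 4; x_6 = 2; y_6 = 2; z_6 = 12; d_6 = 4; h_6 = 7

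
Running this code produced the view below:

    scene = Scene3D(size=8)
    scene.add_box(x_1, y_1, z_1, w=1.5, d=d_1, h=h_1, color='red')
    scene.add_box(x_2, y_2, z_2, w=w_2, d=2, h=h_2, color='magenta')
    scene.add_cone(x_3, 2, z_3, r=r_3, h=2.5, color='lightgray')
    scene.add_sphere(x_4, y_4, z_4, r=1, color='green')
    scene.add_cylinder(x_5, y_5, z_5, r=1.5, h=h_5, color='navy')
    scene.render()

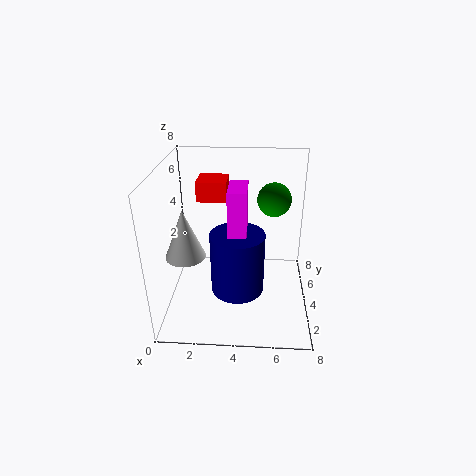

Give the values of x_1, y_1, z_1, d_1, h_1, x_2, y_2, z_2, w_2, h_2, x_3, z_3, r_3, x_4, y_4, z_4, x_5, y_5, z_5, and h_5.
x_1 = 2, y_1 = 3, z_1 = 6.5, d_1 = 1.5, h_1 = 1, x_2 = 3.5, y_2 = 3, z_2 = 3.5, w_2 = 1, h_2 = 3.5, x_3 = 1.5, z_3 = 4, r_3 = 1, x_4 = 6, y_4 = 6, z_4 = 5.5, x_5 = 4, y_5 = 3.5, z_5 = 1, h_5 = 3.5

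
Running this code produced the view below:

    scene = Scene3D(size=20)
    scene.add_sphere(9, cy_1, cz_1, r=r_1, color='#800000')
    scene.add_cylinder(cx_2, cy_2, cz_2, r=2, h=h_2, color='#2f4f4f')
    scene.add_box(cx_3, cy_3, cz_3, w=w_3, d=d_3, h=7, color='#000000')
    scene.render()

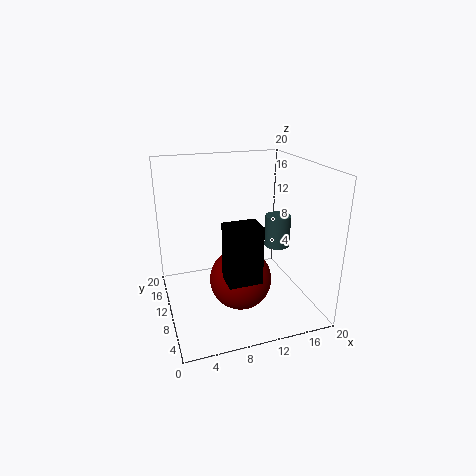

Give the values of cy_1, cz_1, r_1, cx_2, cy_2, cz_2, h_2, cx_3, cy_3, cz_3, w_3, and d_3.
cy_1 = 6; cz_1 = 6; r_1 = 4; cx_2 = 18; cy_2 = 14; cz_2 = 6; h_2 = 5; cx_3 = 6; cy_3 = 1; cz_3 = 8; w_3 = 4; d_3 = 3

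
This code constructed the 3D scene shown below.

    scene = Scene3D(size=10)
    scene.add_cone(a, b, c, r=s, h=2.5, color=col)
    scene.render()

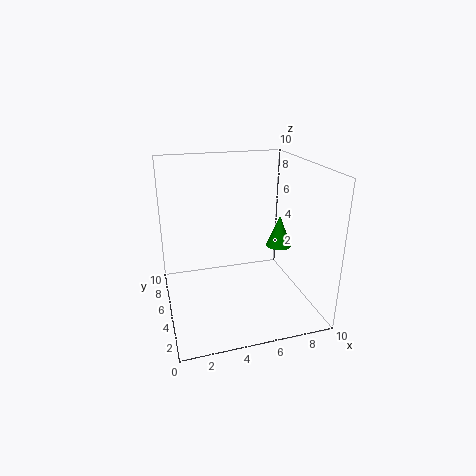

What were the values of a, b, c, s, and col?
a = 9
b = 7
c = 3
s = 1
col = 'green'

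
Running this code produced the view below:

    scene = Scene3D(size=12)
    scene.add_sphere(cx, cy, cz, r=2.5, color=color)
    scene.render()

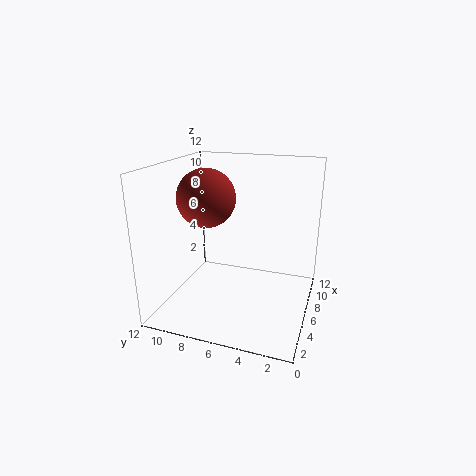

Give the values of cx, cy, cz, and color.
cx = 6.5; cy = 9; cz = 9; color = 'brown'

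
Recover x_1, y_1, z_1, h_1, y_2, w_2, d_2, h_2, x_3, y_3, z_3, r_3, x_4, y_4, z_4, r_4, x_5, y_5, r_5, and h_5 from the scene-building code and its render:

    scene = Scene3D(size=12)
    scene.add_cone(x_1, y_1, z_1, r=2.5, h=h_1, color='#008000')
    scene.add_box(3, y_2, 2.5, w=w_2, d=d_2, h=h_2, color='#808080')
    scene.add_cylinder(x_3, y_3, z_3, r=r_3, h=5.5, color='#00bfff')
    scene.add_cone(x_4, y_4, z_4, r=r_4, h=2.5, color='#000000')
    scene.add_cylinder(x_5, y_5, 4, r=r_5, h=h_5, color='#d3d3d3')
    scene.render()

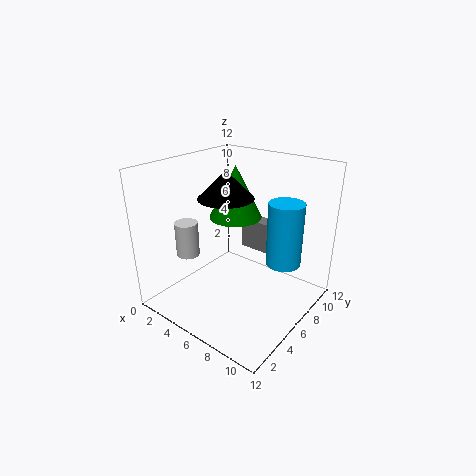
x_1 = 3, y_1 = 9.5, z_1 = 6, h_1 = 5, y_2 = 10.5, w_2 = 3, d_2 = 1.5, h_2 = 3, x_3 = 9, y_3 = 8.5, z_3 = 3.5, r_3 = 1.5, x_4 = 3.5, y_4 = 7.5, z_4 = 8.5, r_4 = 2.5, x_5 = 2, y_5 = 4, r_5 = 1, h_5 = 3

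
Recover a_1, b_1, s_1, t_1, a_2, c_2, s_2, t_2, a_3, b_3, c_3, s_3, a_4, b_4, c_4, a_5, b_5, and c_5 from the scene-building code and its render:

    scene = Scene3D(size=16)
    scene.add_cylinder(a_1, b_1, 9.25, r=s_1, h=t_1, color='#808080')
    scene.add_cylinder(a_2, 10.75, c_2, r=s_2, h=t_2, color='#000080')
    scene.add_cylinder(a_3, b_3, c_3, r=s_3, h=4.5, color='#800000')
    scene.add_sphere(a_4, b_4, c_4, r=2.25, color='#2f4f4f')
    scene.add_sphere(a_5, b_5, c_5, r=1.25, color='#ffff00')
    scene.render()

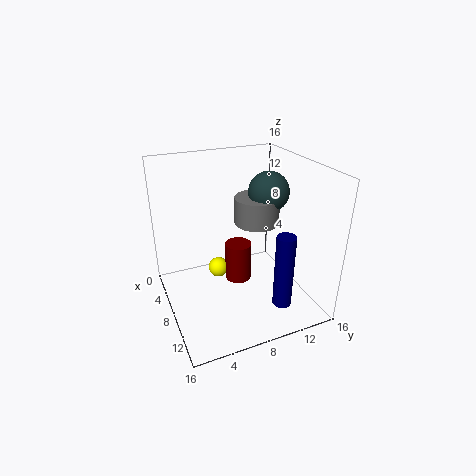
a_1 = 7.5; b_1 = 10.5; s_1 = 2.5; t_1 = 3; a_2 = 13.5; c_2 = 2.25; s_2 = 1; t_2 = 8; a_3 = 7.5; b_3 = 8.25; c_3 = 2.5; s_3 = 1.5; a_4 = 7.75; b_4 = 11.75; c_4 = 12.75; a_5 = 4; b_5 = 7; c_5 = 2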